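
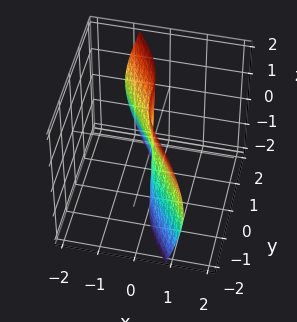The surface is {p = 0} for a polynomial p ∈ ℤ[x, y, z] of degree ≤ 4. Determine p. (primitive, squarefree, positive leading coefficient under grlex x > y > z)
x^3 + 3*x*y^2 + 2*x*z^2 + 2*y^3

(a) Degree: the shape is more complex than any degree-2 surface, so deg p = 3.
(b) From the visible intercepts: one x-axis crossing is at x = 0; it meets the y-axis at y = 0 (among the integer gridlines); every point of the z-axis in the box is on the surface.
(c) Putting this together gives p.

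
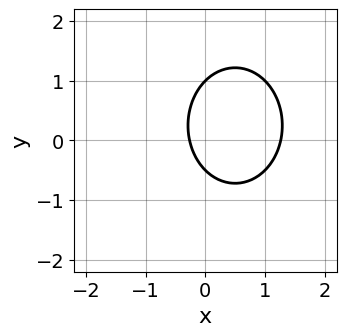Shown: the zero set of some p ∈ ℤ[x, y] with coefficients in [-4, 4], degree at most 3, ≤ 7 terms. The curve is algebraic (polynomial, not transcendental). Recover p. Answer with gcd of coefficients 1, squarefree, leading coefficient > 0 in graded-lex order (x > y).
1. deg p = 2.
2. Reading off the gridlines: it crosses the y-axis at the gridline y = 1.
3. Matching integer coefficients to the picture gives p.

3*x^2 + 2*y^2 - 3*x - y - 1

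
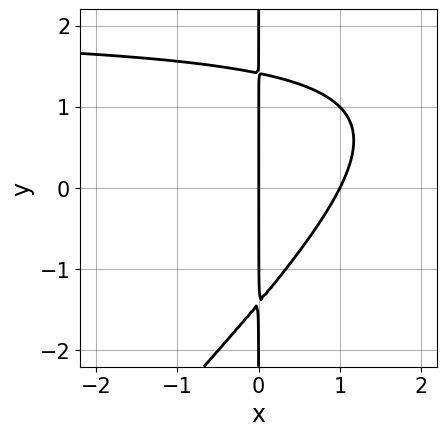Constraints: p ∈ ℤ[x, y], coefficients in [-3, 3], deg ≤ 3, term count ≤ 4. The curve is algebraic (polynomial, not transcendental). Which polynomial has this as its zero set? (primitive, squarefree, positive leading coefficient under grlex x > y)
First, deg p = 3.
Then, against the integer gridlines: every point of the y-axis in the box is on the curve; among the integer gridlines, it crosses the x-axis at x ∈ {0, 1}.
Finally, fitting integer coefficients to these (and the overall shape) gives p.

x^2*y - x*y^2 - 2*x^2 + 2*x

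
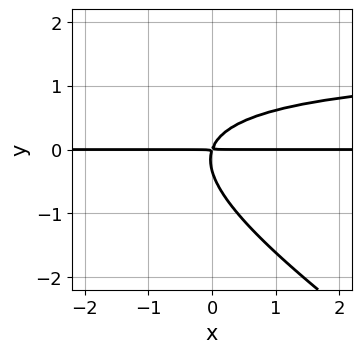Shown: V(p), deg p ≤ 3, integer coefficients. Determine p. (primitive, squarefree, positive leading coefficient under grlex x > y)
2*x*y^2 + 3*y^3 - 3*x*y + y^2

deg p = 3.
Reading off the gridlines: every point of the x-axis in the box is on the curve.
Fitting integer coefficients to these (and the overall shape) gives p.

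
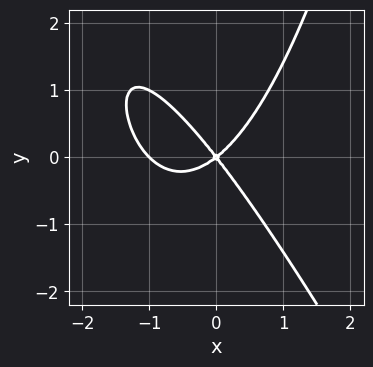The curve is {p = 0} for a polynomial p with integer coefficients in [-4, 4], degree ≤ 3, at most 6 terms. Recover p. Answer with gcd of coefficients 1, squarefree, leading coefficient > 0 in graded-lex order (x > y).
The degree is 3 — the shape is more complex than any degree-2 curve.
From the axis intercepts and sections: one y-axis crossing is at y = 0; among the integer gridlines, it crosses the x-axis at x ∈ {-1, 0}.
Fitting integer coefficients to these (and the overall shape) gives p.

2*x^3 + x^2*y + 2*x^2 - x*y - 2*y^2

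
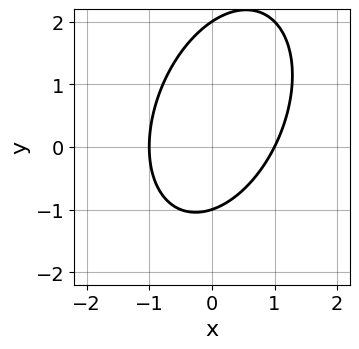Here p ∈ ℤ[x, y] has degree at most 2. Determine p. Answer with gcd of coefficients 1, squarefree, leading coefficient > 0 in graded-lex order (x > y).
(a) The degree is 2 — a generic line meets the curve in up to 2 points.
(b) From the axis intercepts and sections: among the integer gridlines, it crosses the x-axis at x ∈ {-1, 1}; among the integer gridlines, it crosses the y-axis at y ∈ {-1, 2}.
(c) Matching integer coefficients to the picture gives p.

2*x^2 - x*y + y^2 - y - 2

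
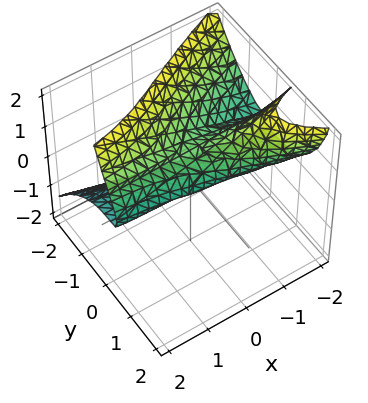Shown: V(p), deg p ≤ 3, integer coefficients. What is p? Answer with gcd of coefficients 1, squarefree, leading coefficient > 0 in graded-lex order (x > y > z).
(a) Degree: no degree-2 surface has this shape, so deg p = 3.
(b) Reading off the gridlines: it crosses the y-axis at the gridline y = 0; the visible x-axis segment lies entirely on the surface; among the integer gridlines, it crosses the z-axis at z ∈ {0, 1}.
(c) Assembling these constraints gives the stated polynomial.

x*y*z + y^3 + z^2 - z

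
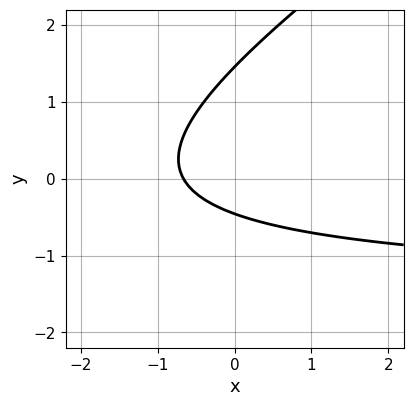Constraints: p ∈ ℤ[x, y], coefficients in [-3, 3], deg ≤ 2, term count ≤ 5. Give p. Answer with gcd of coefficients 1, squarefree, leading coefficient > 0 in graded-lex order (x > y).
deg p = 2. No degree-1 curve has this shape.
Putting this together gives p.

2*x*y - 3*y^2 + 3*x + 3*y + 2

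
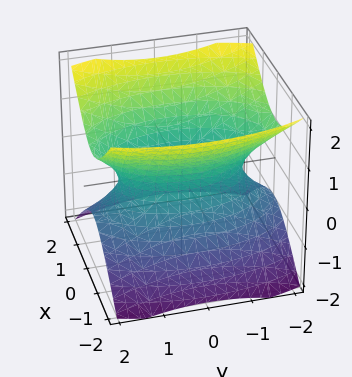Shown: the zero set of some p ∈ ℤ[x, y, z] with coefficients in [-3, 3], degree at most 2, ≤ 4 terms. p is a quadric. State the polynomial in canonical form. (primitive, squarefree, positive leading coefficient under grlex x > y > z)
3*x^2 + y^2 - 3*z^2 - 2

deg p = 2. One connected sheet with a waist; a quadric.
Symmetries: the z ↦ −z reflection is a symmetry, so z appears only in even powers; mirror symmetry x ↦ −x ⇒ only even powers of x; mirror symmetry y ↦ −y ⇒ only even powers of y.
Reading off the gridlines: the surface avoids every integer z-axis point in the box.
These observations pin down the coefficients.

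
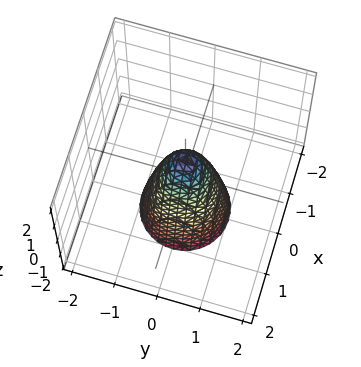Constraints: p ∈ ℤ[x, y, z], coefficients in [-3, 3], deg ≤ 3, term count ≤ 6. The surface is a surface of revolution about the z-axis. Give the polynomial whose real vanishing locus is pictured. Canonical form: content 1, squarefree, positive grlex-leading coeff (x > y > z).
3*x^2 + 3*y^2 + z - 1

The degree is 2 — a generic line meets the surface in up to 2 points.
Symmetries: every cross-section ⟂ z is a circle, so x, y appear only via x² + y².
From the axis intercepts and sections: a circular section at z = -1 has radius between 0 and 1; it meets the z-axis at z = 1 (among the integer gridlines).
Fitting integer coefficients to these (and the overall shape) gives p.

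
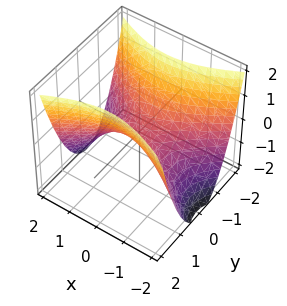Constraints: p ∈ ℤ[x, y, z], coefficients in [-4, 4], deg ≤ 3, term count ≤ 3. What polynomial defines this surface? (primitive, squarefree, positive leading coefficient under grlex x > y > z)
x^2 - 2*y^2 + 2*z

The degree is 2 — a saddle surface; a quadric.
Symmetries: mirror symmetry y ↦ −y ⇒ only even powers of y; it's symmetric under x → −x, forcing even powers of x.
Observable constraints: it meets the z-axis at z = 0 (among the integer gridlines); one x-axis crossing is at x = 0.
Putting this together gives p.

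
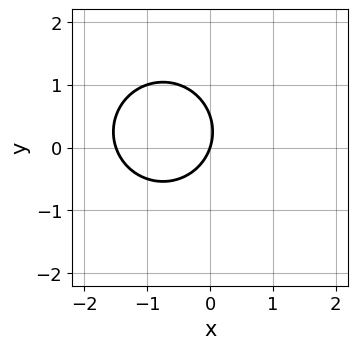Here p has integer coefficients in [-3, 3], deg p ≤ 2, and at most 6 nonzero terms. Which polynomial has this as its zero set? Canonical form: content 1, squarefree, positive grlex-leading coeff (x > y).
(a) The degree is 2 — the shape is more complex than any degree-1 curve.
(b) From the axis intercepts and sections: it meets the x-axis at x = 0 (among the integer gridlines); one y-axis crossing is at y = 0.
(c) The integer polynomial consistent with all of this is the stated p.

2*x^2 + 2*y^2 + 3*x - y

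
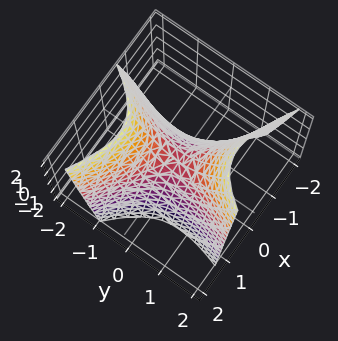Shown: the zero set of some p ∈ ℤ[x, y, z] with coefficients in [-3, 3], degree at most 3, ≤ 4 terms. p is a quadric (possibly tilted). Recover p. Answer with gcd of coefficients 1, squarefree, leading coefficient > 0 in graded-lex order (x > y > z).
1. Degree: the shape is more complex than any degree-1 surface, so deg p = 2.
2. From the axis intercepts and sections: one y-axis crossing is at y = 0; one x-axis crossing is at x = 0; it crosses the z-axis at the gridline z = 0.
3. Solving for integer coefficients yields p as stated.

3*x^2 + 3*x*y - 2*y^2 + 2*z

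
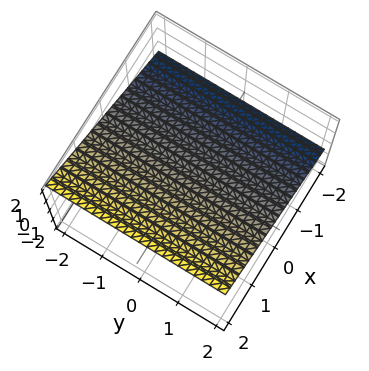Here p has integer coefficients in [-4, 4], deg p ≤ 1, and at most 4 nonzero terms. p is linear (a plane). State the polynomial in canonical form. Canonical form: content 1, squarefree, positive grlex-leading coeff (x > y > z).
1. deg p = 1. The surface is flat (a plane).
2. From the visible intercepts: no y-intercept at any integer in the box; it crosses the x-axis at the gridline x = -1.
3. Fitting integer coefficients to these (and the overall shape) gives p.

2*x - 3*z + 2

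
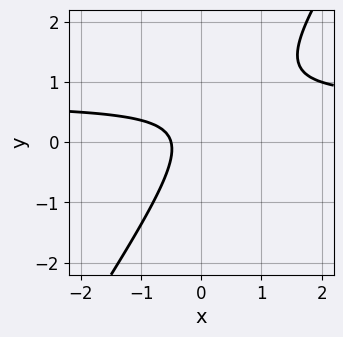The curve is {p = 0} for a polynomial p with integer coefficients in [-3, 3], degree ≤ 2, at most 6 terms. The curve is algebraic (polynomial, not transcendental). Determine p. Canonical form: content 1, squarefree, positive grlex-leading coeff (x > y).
(a) The degree is 2 — a generic line meets the curve in up to 2 points.
(b) Observable constraints: the curve avoids every integer y-axis point in the box.
(c) Putting this together gives p.

3*x*y - 2*y^2 - 2*x + y - 1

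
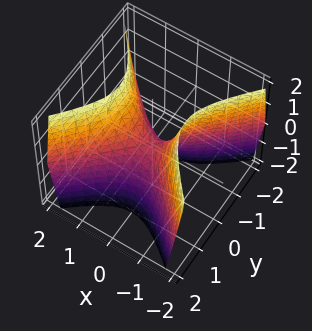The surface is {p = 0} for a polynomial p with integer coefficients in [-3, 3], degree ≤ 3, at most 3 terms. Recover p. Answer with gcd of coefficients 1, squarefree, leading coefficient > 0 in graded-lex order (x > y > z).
2*x^2 - 2*y^2 - z

deg p = 2. A saddle surface; a quadric.
Symmetries: mirror symmetry x ↦ −x ⇒ only even powers of x; mirror symmetry y ↦ −y ⇒ only even powers of y.
Against the integer gridlines: one y-axis crossing is at y = 0; one x-axis crossing is at x = 0.
Together with the visible shape, these determine p as stated.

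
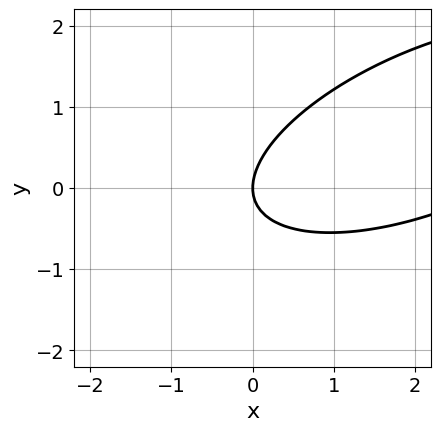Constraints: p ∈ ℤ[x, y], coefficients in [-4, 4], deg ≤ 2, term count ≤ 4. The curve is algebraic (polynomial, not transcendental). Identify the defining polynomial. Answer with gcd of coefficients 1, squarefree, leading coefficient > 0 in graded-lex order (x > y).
x^2 - 2*x*y + 3*y^2 - 3*x

First, the degree is 2 — the shape is more complex than any degree-1 curve.
Next, reading off the gridlines: it crosses the x-axis at the gridline x = 0; it meets the y-axis at y = 0 (among the integer gridlines).
Finally, matching integer coefficients to the picture gives p.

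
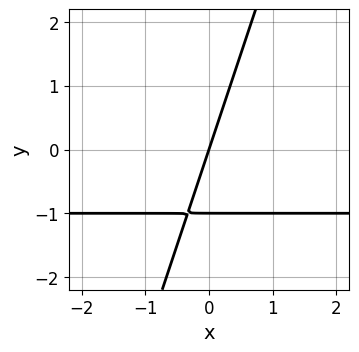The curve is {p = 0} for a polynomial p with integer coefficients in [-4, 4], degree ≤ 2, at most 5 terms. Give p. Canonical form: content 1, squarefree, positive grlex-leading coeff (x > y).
(a) The degree is 2 — the shape is more complex than any degree-1 curve.
(b) Against the integer gridlines: it meets the x-axis at x = 0 (among the integer gridlines); among the integer gridlines, it crosses the y-axis at y ∈ {-1, 0}.
(c) The integer polynomial consistent with all of this is the stated p.

3*x*y - y^2 + 3*x - y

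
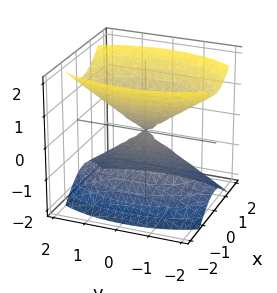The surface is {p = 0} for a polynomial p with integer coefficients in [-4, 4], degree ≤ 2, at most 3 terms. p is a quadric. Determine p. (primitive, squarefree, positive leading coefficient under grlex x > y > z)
3*x^2 + y^2 - 2*z^2

The picture has 2 separate pieces. They look like related sheets of one shape, so recover p as a whole.
The degree is 2 — two nappes meeting at a single point; a quadric.
Symmetries: the z ↦ −z reflection is a symmetry, so z appears only in even powers; mirror symmetry x ↦ −x ⇒ only even powers of x; the y ↦ −y reflection is a symmetry, so y appears only in even powers.
Against the integer gridlines: it crosses the y-axis at the gridline y = 0; it crosses the z-axis at the gridline z = 0; it meets the x-axis at x = 0 (among the integer gridlines).
Putting this together gives p.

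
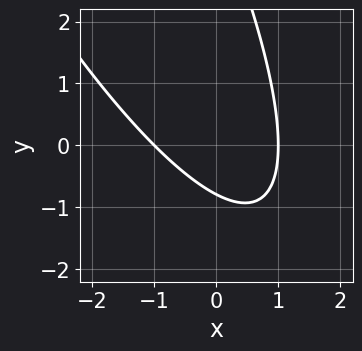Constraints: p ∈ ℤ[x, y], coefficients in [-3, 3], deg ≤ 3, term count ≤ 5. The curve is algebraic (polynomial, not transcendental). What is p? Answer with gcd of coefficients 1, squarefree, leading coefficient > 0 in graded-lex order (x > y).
(a) deg p = 2.
(b) From the axis intercepts and sections: the x-axis gridline crossings are at x ∈ {-1, 1}.
(c) These observations pin down the coefficients.

3*x^2 + 3*x*y + y^2 - 3*y - 3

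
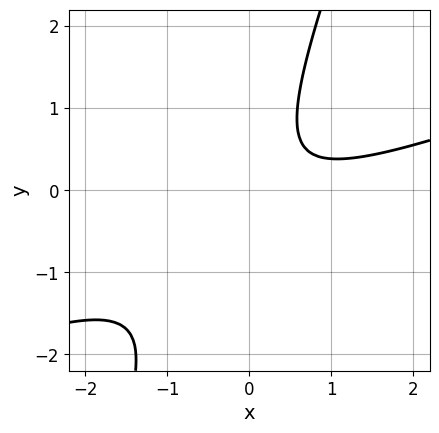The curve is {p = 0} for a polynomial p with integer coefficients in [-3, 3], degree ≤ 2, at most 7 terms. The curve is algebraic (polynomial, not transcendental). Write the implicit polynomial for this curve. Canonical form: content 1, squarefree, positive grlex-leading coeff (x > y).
(a) deg p = 2. No degree-1 curve has this shape.
(b) Reading off the gridlines: it misses every integer gridline on the y-axis; it misses every integer gridline on the x-axis.
(c) Together with the visible shape, these determine p as stated.

x^2 - 3*x*y + y^2 - x + 1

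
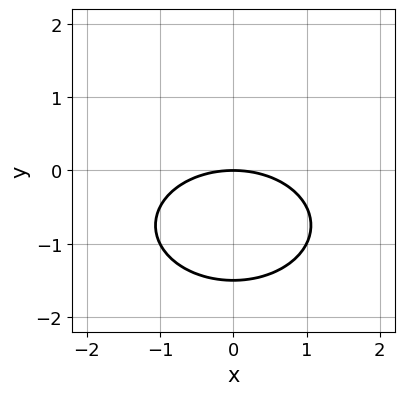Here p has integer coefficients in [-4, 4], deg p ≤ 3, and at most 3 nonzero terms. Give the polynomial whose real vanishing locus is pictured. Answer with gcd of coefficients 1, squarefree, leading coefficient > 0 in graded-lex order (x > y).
The degree is 2 — the shape is more complex than any degree-1 curve.
Symmetries: mirror symmetry x ↦ −x ⇒ only even powers of x.
Checking where it meets the axes: it crosses the x-axis at the gridline x = 0; it meets the y-axis at y = 0 (among the integer gridlines).
These observations pin down the coefficients.

x^2 + 2*y^2 + 3*y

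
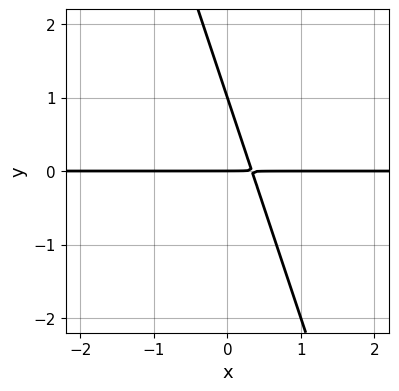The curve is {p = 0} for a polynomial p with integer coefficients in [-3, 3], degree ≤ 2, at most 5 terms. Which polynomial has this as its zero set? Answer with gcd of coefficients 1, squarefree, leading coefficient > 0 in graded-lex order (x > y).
3*x*y + y^2 - y

1. deg p = 2. No degree-1 curve has this shape.
2. From the axis intercepts and sections: the visible x-axis segment lies entirely on the curve; among the integer gridlines, it crosses the y-axis at y ∈ {0, 1}.
3. The integer polynomial consistent with all of this is the stated p.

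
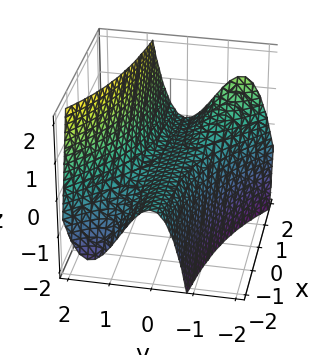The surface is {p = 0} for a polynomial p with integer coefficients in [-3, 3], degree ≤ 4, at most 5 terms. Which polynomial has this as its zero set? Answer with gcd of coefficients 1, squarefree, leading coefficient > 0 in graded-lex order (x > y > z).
deg p = 3. No degree-2 surface has this shape.
Observable constraints: every point of the x-axis in the box is on the surface; it meets the y-axis at y = 0 (among the integer gridlines); it meets the z-axis at z = 0 (among the integer gridlines).
Fitting integer coefficients to these (and the overall shape) gives p.

x*y^2 + y^3 - z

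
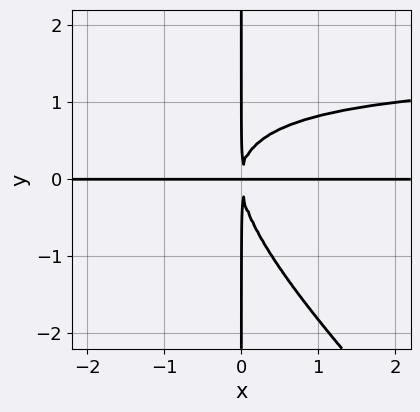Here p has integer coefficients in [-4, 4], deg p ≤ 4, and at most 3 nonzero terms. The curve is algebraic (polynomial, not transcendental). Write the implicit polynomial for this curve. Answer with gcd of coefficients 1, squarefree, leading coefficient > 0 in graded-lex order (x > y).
2*x^2*y^2 + 2*x*y^3 - 3*x^2*y

First, the degree is 4 — the shape is more complex than any degree-3 curve.
Next, checking where it meets the axes: every point of the x-axis in the box is on the curve; the visible y-axis segment lies entirely on the curve.
Finally, these observations pin down the coefficients.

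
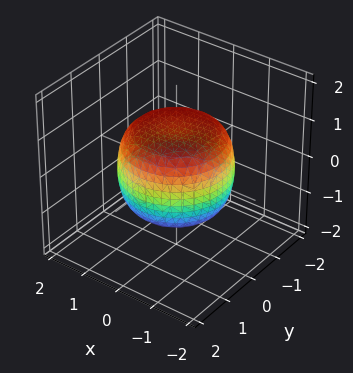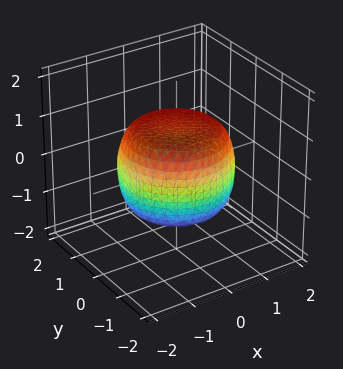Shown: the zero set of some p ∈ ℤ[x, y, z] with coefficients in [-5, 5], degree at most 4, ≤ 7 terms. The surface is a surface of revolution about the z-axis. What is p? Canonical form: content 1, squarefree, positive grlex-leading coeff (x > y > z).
deg p = 4. No degree-3 surface has this shape.
Symmetries: the surface is invariant under rotation about z: p = q(x² + y², z).
Observable constraints: the z-axis gridline crossings are at z ∈ {-1, 1}; a circular section at z = 1 has radius exactly 1.
Fitting integer coefficients to these (and the overall shape) gives p.

2*x^4 + 4*x^2*y^2 + 2*y^4 - 2*x^2 - 2*y^2 + 3*z^2 - 3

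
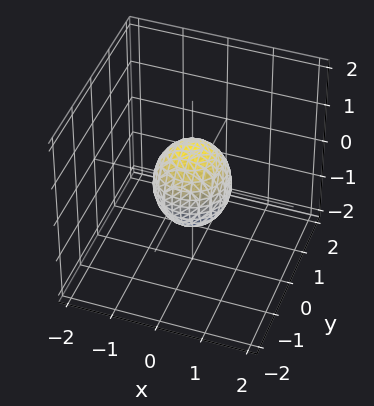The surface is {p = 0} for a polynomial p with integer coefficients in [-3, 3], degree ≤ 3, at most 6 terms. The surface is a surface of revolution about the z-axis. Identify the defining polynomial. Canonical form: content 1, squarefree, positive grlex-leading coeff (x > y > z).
3*x^2 + 3*y^2 + 2*z^2 - 2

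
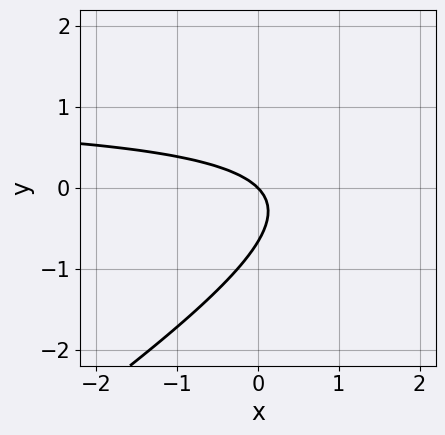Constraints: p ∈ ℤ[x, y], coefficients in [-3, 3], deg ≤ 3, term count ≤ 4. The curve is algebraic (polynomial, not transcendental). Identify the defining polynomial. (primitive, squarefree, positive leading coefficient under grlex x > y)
2*x*y - 3*y^2 - 2*x - 2*y

1. The degree is 2 — no degree-1 curve has this shape.
2. From the axis intercepts and sections: one x-axis crossing is at x = 0; it crosses the y-axis at the gridline y = 0.
3. Solving for integer coefficients yields p as stated.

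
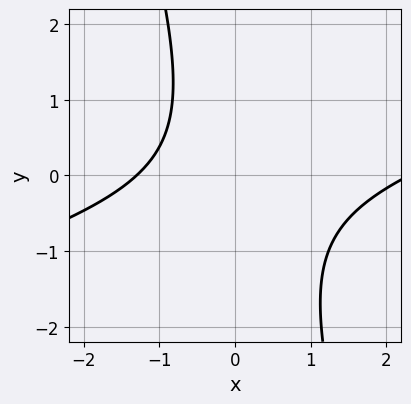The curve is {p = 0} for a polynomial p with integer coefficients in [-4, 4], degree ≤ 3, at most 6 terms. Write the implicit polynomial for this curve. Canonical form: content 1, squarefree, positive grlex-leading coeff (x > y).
x^2 - 3*x*y - y^2 - x - 3

1. Degree: the shape is more complex than any degree-1 curve, so deg p = 2.
2. From the axis intercepts and sections: it misses every integer gridline on the y-axis.
3. Fitting integer coefficients to these (and the overall shape) gives p.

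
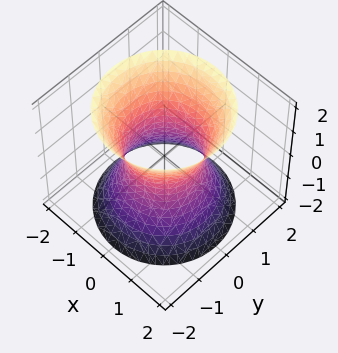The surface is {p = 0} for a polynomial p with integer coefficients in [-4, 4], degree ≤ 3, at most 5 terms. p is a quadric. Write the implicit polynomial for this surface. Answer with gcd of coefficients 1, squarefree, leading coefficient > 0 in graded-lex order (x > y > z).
First, deg p = 2. An hourglass — one-sheet hyperboloid; a quadric.
Next, symmetries: every cross-section ⟂ z is a circle, so x, y appear only via x² + y²; the z ↦ −z reflection is a symmetry, so z appears only in even powers.
Next, from the visible intercepts: the x-axis gridline crossings are at x ∈ {-1, 1}; a circular section at z = 0 has radius exactly 1.
Finally, assembling these constraints gives the stated polynomial. Check: (0, -1, 0) on the y-axis lies on the surface, and p(0, -1, 0) = 0. ✓

2*x^2 + 2*y^2 - z^2 - 2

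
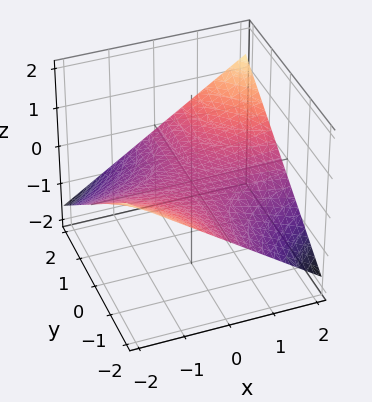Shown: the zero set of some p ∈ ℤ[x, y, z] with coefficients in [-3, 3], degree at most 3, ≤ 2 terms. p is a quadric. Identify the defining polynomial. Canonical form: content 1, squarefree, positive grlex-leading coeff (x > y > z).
x*y - 3*z

(a) deg p = 2.
(b) From the visible intercepts: one z-axis crossing is at z = 0; the visible y-axis segment lies entirely on the surface.
(c) Assembling these constraints gives the stated polynomial.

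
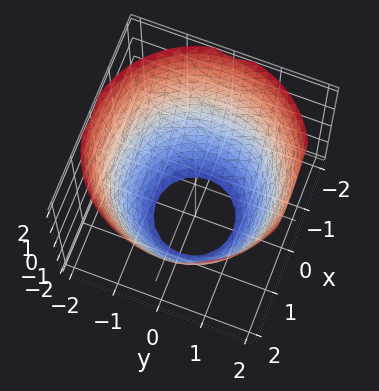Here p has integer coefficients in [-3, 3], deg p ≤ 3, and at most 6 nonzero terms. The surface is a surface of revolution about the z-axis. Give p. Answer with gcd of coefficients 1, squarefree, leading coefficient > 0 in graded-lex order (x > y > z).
x^2 + y^2 - z - 3

The degree is 2 — no degree-1 surface has this shape.
Symmetry: the z-axis is an axis of rotation, so x and y enter only as x² + y².
Reading off the gridlines: a circular section at z = -1 has radius between 1 and 2; the surface avoids every integer z-axis point in the box.
Solving for integer coefficients yields p as stated.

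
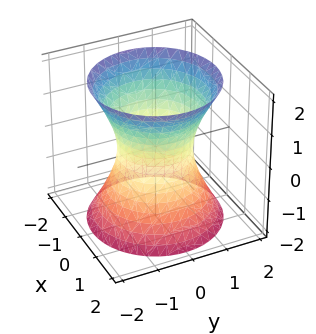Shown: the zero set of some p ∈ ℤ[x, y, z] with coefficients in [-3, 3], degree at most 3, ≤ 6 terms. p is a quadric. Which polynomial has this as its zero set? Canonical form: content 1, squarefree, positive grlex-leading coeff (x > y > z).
1. deg p = 2. One connected sheet with a waist; a quadric.
2. Symmetries: mirror symmetry z ↦ −z ⇒ only even powers of z; every cross-section ⟂ z is a circle, so x, y appear only via x² + y².
3. From the visible intercepts: the x-axis gridline crossings are at x ∈ {-1, 1}; the y-axis gridline crossings are at y ∈ {-1, 1}; no z-intercept at any integer in the box; a circular section at z = -1 has radius between 1 and 2.
4. Matching integer coefficients to the picture gives p.

2*x^2 + 2*y^2 - z^2 - 2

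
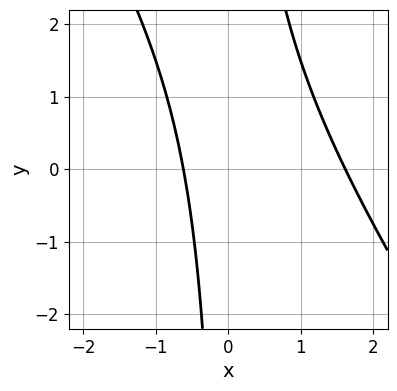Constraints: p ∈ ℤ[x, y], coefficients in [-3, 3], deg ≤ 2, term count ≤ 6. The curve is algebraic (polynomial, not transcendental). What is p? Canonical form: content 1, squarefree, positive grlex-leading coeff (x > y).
3*x^2 + 2*x*y - 3*x - 3

(a) Degree: no degree-1 curve has this shape, so deg p = 2.
(b) From the axis intercepts and sections: the curve avoids every integer y-axis point in the box.
(c) Fitting integer coefficients to these (and the overall shape) gives p.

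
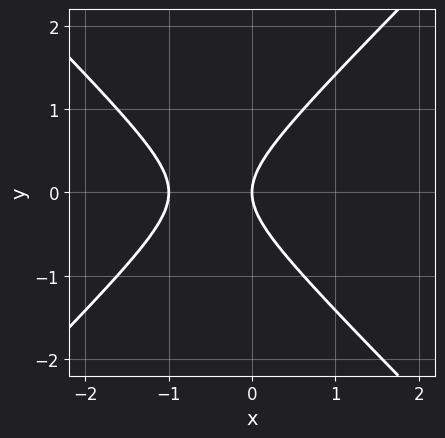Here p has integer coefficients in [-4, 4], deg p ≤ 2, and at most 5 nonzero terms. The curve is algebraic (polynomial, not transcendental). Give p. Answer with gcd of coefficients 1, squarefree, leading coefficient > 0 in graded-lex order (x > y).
x^2 - y^2 + x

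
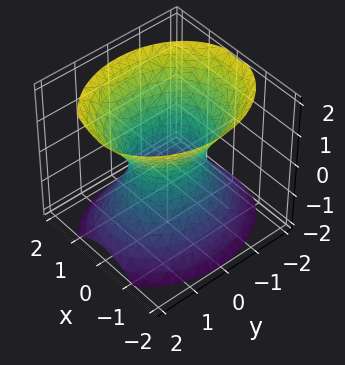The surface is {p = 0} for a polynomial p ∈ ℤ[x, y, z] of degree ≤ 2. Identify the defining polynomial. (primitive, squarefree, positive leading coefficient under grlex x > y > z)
(a) deg p = 2. An hourglass — one-sheet hyperboloid; a quadric.
(b) Symmetries: mirror symmetry y ↦ −y ⇒ only even powers of y; mirror symmetry z ↦ −z ⇒ only even powers of z; it's symmetric under x → −x, forcing even powers of x.
(c) Reading off the gridlines: among the integer gridlines, it crosses the y-axis at y ∈ {-1, 1}; the surface avoids every integer z-axis point in the box.
(d) Fitting integer coefficients to these (and the overall shape) gives p.

3*x^2 + 2*y^2 - 2*z^2 - 2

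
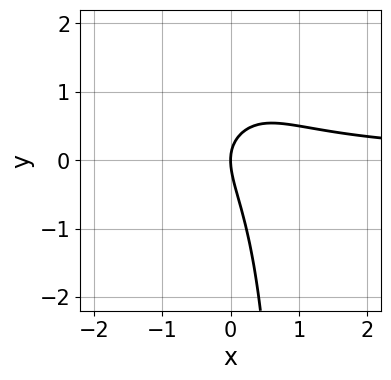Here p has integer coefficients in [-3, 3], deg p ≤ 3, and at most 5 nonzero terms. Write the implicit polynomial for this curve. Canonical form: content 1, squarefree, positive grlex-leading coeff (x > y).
deg p = 3. The shape is more complex than any degree-2 curve.
Checking where it meets the axes: it meets the x-axis at x = 0 (among the integer gridlines); it meets the y-axis at y = 0 (among the integer gridlines).
Together with the visible shape, these determine p as stated.

3*x^2*y - 2*x*y^2 + 3*x*y + 2*y^2 - 3*x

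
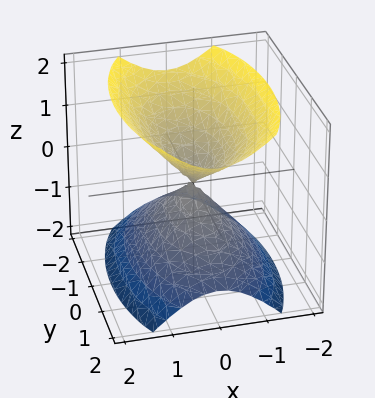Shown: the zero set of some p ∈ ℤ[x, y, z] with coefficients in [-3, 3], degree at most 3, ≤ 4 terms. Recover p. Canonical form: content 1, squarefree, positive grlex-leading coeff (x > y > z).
I count 2 distinct pieces.
Degree: two nappes meeting at a single point; a quadric, so deg p = 2.
Symmetries: it's symmetric under z → −z, forcing even powers of z; the x ↦ −x reflection is a symmetry, so x appears only in even powers; mirror symmetry y ↦ −y ⇒ only even powers of y.
Checking where it meets the axes: one x-axis crossing is at x = 0; one z-axis crossing is at z = 0; one y-axis crossing is at y = 0.
Together with the visible shape, these determine p as stated.

3*x^2 + y^2 - 2*z^2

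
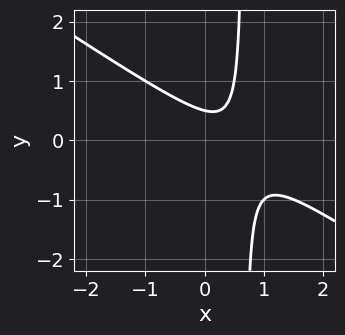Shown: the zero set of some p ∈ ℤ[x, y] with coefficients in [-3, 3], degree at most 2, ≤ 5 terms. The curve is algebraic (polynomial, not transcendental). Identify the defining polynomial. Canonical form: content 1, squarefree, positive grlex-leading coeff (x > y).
2*x^2 + 3*x*y - 2*x - 2*y + 1

First, deg p = 2.
Next, observable constraints: the curve avoids every integer x-axis point in the box.
Finally, together with the visible shape, these determine p as stated.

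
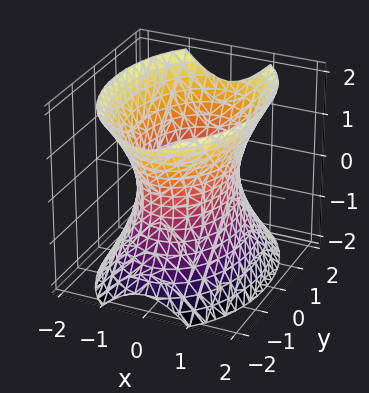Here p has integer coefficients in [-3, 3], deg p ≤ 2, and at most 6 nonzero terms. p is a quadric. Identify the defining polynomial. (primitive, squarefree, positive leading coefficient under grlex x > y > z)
2*x^2 + y^2 - z^2 - 2

deg p = 2. One connected sheet with a waist; a quadric.
Symmetries: mirror symmetry x ↦ −x ⇒ only even powers of x; the z ↦ −z reflection is a symmetry, so z appears only in even powers; mirror symmetry y ↦ −y ⇒ only even powers of y.
From the axis intercepts and sections: no z-intercept at any integer in the box; among the integer gridlines, it crosses the x-axis at x ∈ {-1, 1}.
Solving for integer coefficients yields p as stated.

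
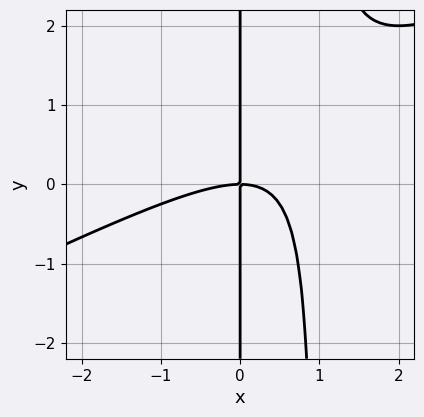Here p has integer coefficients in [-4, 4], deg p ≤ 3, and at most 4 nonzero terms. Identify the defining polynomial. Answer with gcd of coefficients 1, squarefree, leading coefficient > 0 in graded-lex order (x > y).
1. Degree: no degree-2 curve has this shape, so deg p = 3.
2. From the axis intercepts and sections: every point of the y-axis in the box is on the curve; it crosses the x-axis at the gridline x = 0.
3. These observations pin down the coefficients.

x^3 - 2*x^2*y + 2*x*y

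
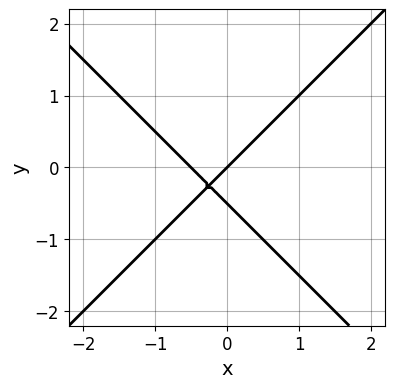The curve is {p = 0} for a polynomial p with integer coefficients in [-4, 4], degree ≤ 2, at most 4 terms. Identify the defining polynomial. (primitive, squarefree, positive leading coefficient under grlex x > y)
Degree: the shape is more complex than any degree-1 curve, so deg p = 2.
Observable constraints: one x-axis crossing is at x = 0; it meets the y-axis at y = 0 (among the integer gridlines).
Fitting integer coefficients to these (and the overall shape) gives p.

2*x^2 - 2*y^2 + x - y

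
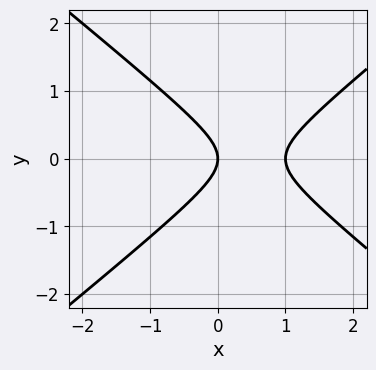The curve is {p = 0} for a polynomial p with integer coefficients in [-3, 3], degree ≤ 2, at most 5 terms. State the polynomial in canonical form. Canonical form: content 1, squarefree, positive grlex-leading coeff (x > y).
(a) The degree is 2 — a generic line meets the curve in up to 2 points.
(b) Symmetries: it's symmetric under y → −y, forcing even powers of y.
(c) Observable constraints: it crosses the y-axis at the gridline y = 0; among the integer gridlines, it crosses the x-axis at x ∈ {0, 1}.
(d) The integer polynomial consistent with all of this is the stated p.

2*x^2 - 3*y^2 - 2*x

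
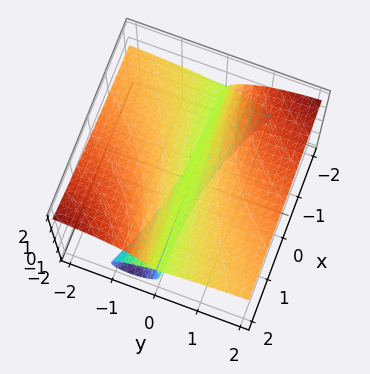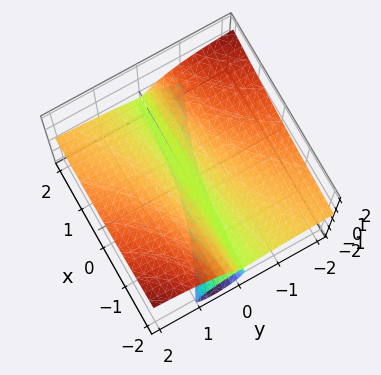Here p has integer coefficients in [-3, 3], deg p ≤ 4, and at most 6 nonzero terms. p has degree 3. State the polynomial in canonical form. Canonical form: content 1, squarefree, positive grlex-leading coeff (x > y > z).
First, degree: a generic line meets the surface in up to 3 points, so deg p = 3.
Next, against the integer gridlines: the z-axis gridline crossings are at z ∈ {-1, 0}; the visible x-axis segment lies entirely on the surface; it crosses the y-axis at the gridline y = 0.
Finally, assembling these constraints gives the stated polynomial.

x*y*z + y^2*z + z^3 - y^2 + z^2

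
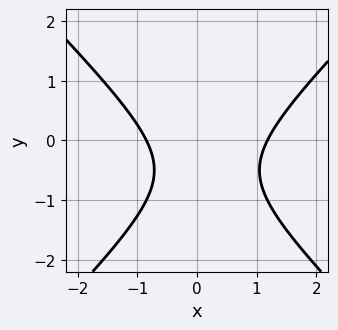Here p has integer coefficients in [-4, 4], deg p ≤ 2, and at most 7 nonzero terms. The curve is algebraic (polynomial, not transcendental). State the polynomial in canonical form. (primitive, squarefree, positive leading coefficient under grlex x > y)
(a) The degree is 2 — no degree-1 curve has this shape.
(b) Observable constraints: the curve avoids every integer y-axis point in the box.
(c) The integer polynomial consistent with all of this is the stated p.

3*x^2 - 3*y^2 - x - 3*y - 3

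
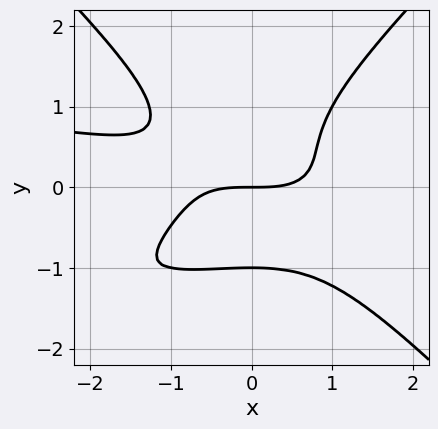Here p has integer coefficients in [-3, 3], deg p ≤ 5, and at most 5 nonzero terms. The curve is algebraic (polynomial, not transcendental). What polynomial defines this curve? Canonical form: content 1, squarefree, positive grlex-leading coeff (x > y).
3*x^2*y^2 - 3*y^4 + x^3 + 2*x^2*y - 3*y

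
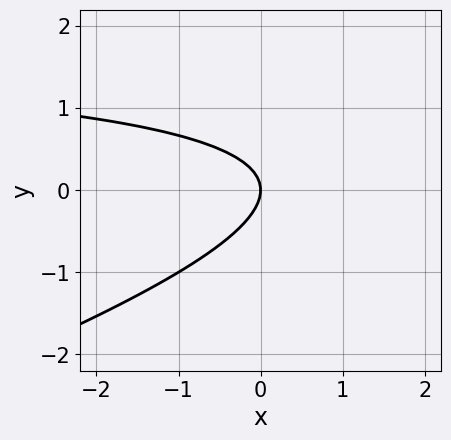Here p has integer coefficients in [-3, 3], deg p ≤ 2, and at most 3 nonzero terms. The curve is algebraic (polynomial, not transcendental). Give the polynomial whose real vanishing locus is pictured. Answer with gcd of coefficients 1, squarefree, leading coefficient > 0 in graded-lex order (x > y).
deg p = 2. No degree-1 curve has this shape.
Against the integer gridlines: it crosses the y-axis at the gridline y = 0; it meets the x-axis at x = 0 (among the integer gridlines).
Fitting integer coefficients to these (and the overall shape) gives p.

x*y - 3*y^2 - 2*x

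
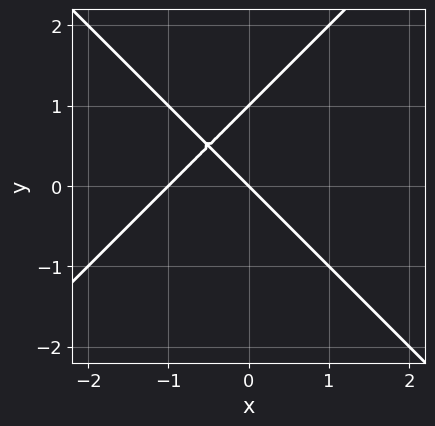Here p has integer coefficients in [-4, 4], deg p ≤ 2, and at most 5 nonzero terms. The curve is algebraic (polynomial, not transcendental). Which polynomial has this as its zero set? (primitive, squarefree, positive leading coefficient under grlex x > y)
(a) deg p = 2. No degree-1 curve has this shape.
(b) Observable constraints: the x-axis gridline crossings are at x ∈ {-1, 0}; the y-axis gridline crossings are at y ∈ {0, 1}.
(c) The integer polynomial consistent with all of this is the stated p.

x^2 - y^2 + x + y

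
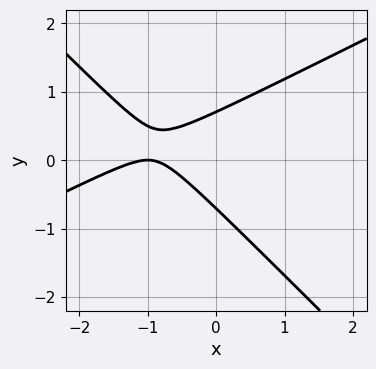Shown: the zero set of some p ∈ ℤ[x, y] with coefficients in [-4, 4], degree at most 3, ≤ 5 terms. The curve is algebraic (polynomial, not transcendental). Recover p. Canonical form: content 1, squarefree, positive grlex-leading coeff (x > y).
(a) Degree: a generic line meets the curve in up to 2 points, so deg p = 2.
(b) Reading off the gridlines: one x-axis crossing is at x = -1.
(c) Solving for integer coefficients yields p as stated.

x^2 - x*y - 2*y^2 + 2*x + 1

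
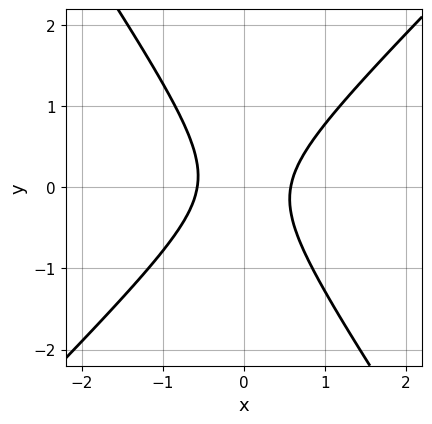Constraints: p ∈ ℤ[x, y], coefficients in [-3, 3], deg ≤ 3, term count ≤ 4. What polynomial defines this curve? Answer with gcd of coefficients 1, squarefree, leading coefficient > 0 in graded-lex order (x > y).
First, deg p = 2. No degree-1 curve has this shape.
Then, from the visible intercepts: it misses every integer gridline on the y-axis.
Finally, assembling these constraints gives the stated polynomial.

3*x^2 - x*y - 2*y^2 - 1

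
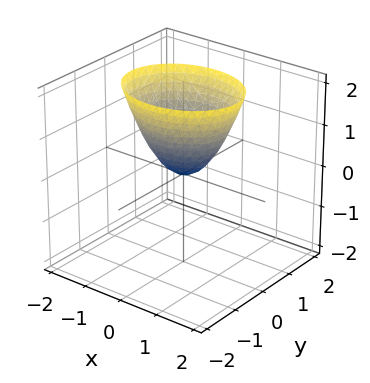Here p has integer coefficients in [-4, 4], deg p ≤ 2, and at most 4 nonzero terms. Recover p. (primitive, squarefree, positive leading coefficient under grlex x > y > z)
2*x^2 + 3*y^2 - 2*z

First, degree: a single bowl opening along one axis; a quadric, so deg p = 2.
Next, symmetries: the y ↦ −y reflection is a symmetry, so y appears only in even powers; it's symmetric under x → −x, forcing even powers of x.
Next, checking where it meets the axes: one z-axis crossing is at z = 0; one y-axis crossing is at y = 0.
Finally, fitting integer coefficients to these (and the overall shape) gives p.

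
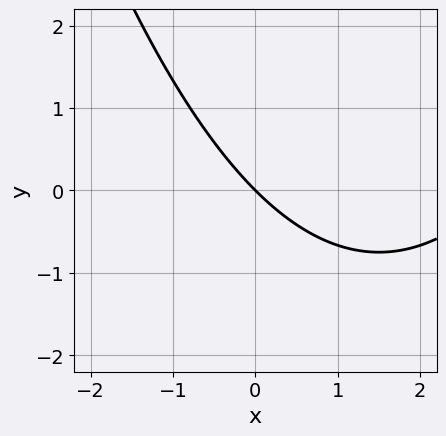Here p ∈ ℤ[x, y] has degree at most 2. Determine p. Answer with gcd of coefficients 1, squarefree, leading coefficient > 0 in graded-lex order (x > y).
(a) deg p = 2.
(b) Against the integer gridlines: it crosses the y-axis at the gridline y = 0; it meets the x-axis at x = 0 (among the integer gridlines).
(c) Solving for integer coefficients yields p as stated.

x^2 - 3*x - 3*y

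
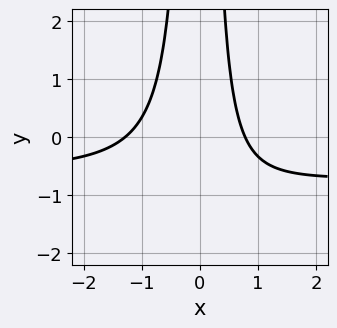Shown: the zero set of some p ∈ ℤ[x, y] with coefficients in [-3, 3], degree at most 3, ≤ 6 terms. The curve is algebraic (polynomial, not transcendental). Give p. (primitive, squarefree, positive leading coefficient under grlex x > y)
3*x^2*y + 2*x^2 + x - 2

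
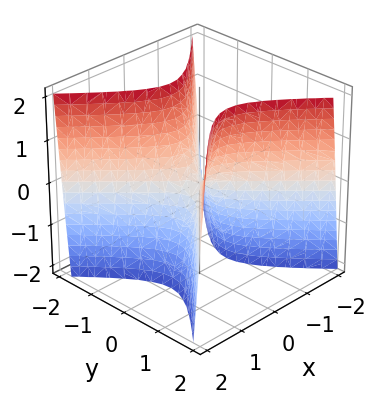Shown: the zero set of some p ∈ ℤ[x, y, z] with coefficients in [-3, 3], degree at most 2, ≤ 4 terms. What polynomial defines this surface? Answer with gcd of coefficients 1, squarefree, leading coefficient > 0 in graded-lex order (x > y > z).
3*x^2 - 3*y^2 + z

The degree is 2 — a saddle surface; a quadric.
Symmetries: the y ↦ −y reflection is a symmetry, so y appears only in even powers; mirror symmetry x ↦ −x ⇒ only even powers of x.
From the axis intercepts and sections: it meets the z-axis at z = 0 (among the integer gridlines); it crosses the x-axis at the gridline x = 0; it crosses the y-axis at the gridline y = 0.
Fitting integer coefficients to these (and the overall shape) gives p.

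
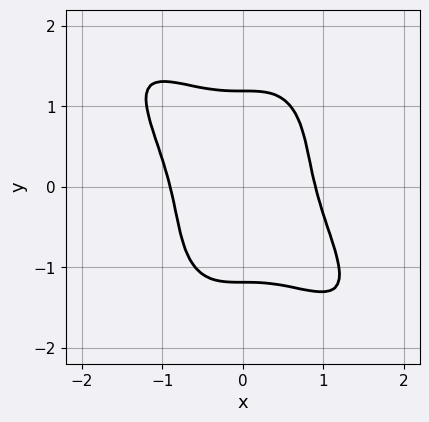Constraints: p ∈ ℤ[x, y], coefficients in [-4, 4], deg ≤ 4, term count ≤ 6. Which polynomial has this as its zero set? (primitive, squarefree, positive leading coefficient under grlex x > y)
3*x^4 + 3*x^3*y + y^4 - 2

1. deg p = 4.
2. Matching integer coefficients to the picture gives p.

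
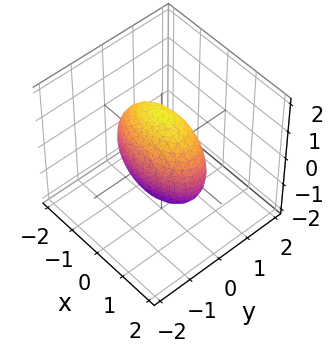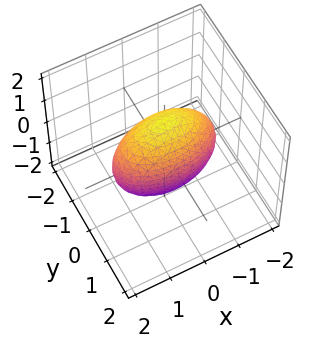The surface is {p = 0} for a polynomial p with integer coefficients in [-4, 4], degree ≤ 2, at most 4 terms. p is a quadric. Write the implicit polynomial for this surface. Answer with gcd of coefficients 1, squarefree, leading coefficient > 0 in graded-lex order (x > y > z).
x^2 + 3*y^2 + z^2 - 2

(a) Degree: bounded and convex; a quadric, so deg p = 2.
(b) Symmetries: mirror symmetry z ↦ −z ⇒ only even powers of z; mirror symmetry x ↦ −x ⇒ only even powers of x; mirror symmetry y ↦ −y ⇒ only even powers of y.
(c) Matching integer coefficients to the picture gives p.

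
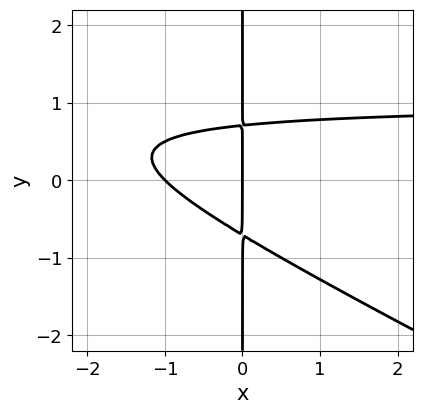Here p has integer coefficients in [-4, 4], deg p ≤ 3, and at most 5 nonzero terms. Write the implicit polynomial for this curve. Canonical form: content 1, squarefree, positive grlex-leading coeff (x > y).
First, deg p = 3. No degree-2 curve has this shape.
Then, observable constraints: the x-axis gridline crossings are at x ∈ {-1, 0}; every point of the y-axis in the box is on the curve.
Finally, the integer polynomial consistent with all of this is the stated p.

x^2*y + 2*x*y^2 - x^2 - x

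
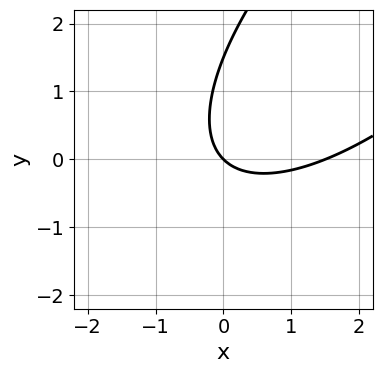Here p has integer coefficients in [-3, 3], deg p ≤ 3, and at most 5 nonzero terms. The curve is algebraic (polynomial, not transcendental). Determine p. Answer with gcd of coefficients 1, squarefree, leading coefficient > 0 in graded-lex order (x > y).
1. Degree: a generic line meets the curve in up to 2 points, so deg p = 2.
2. Observable constraints: it crosses the y-axis at the gridline y = 0; it meets the x-axis at x = 0 (among the integer gridlines).
3. Solving for integer coefficients yields p as stated.

2*x^2 - 3*x*y + 2*y^2 - 3*x - 3*y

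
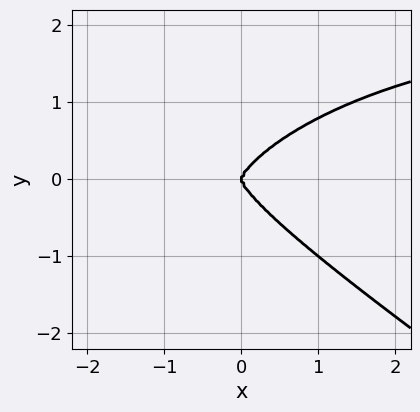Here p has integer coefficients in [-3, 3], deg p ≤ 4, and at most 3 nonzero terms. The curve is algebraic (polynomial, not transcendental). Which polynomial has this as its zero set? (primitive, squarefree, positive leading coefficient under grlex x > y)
x^3*y + 3*y^4 - 2*x^3

(a) The degree is 4 — no degree-3 curve has this shape.
(b) From the axis intercepts and sections: it meets the x-axis at x = 0 (among the integer gridlines); it crosses the y-axis at the gridline y = 0.
(c) These observations pin down the coefficients.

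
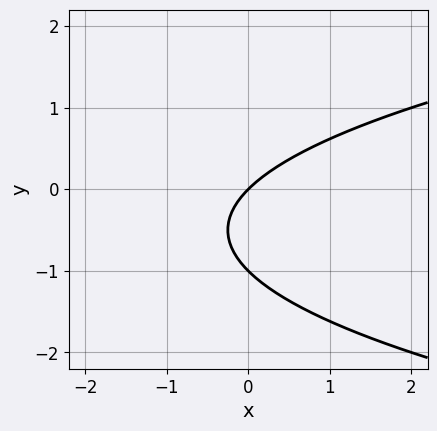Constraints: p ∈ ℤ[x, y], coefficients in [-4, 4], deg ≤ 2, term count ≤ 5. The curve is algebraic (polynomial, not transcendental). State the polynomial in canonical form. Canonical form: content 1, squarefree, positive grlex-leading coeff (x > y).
(a) deg p = 2.
(b) Checking where it meets the axes: among the integer gridlines, it crosses the y-axis at y ∈ {-1, 0}; it meets the x-axis at x = 0 (among the integer gridlines).
(c) The integer polynomial consistent with all of this is the stated p.

y^2 - x + y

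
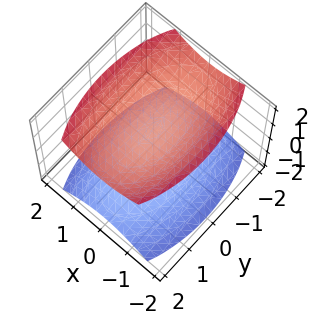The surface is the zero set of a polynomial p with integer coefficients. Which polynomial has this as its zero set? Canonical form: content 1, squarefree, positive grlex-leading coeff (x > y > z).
1. I count 2 distinct pieces. Treating them together as one polynomial.
2. deg p = 2. Two sheets facing apart; a quadric.
3. Symmetries: it's symmetric under y → −y, forcing even powers of y; mirror symmetry x ↦ −x ⇒ only even powers of x; the z ↦ −z reflection is a symmetry, so z appears only in even powers.
4. Reading off the gridlines: the surface avoids every integer y-axis point in the box; the z-axis gridline crossings are at z ∈ {-1, 1}; the surface avoids every integer x-axis point in the box.
5. The integer polynomial consistent with all of this is the stated p.

3*x^2 + y^2 - 3*z^2 + 3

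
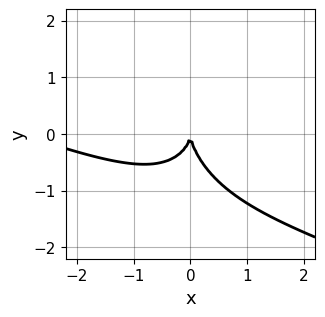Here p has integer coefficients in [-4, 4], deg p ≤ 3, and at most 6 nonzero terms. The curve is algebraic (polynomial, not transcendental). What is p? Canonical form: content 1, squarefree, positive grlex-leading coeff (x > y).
1. The degree is 3 — the shape is more complex than any degree-2 curve.
2. Reading off the gridlines: one x-axis crossing is at x = 0; it crosses the y-axis at the gridline y = 0.
3. Assembling these constraints gives the stated polynomial.

x^3 + 3*x^2*y + x*y^2 + y^3 + 3*x^2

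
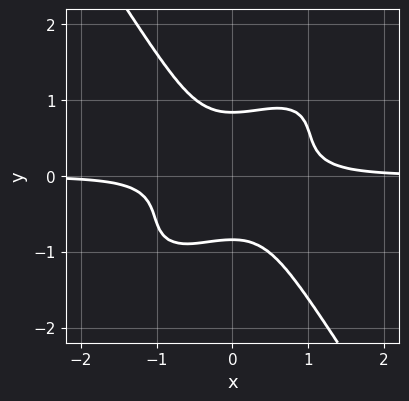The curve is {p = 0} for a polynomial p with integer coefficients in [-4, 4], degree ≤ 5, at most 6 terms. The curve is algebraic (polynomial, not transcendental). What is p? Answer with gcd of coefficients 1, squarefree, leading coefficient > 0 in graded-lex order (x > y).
1. The degree is 4 — the shape is more complex than any degree-3 curve.
2. Reading off the gridlines: it misses every integer gridline on the x-axis.
3. These observations pin down the coefficients.

3*x^3*y - 3*x^2*y^2 + 2*y^4 - 1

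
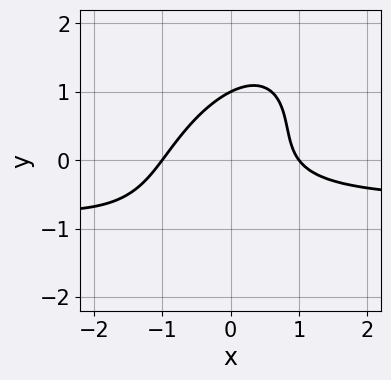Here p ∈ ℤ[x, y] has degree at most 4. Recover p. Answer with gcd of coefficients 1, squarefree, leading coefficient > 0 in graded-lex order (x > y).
3*x^2*y - 3*x*y^2 + 2*y^3 + 2*x^2 - 2

1. Degree: no degree-2 curve has this shape, so deg p = 3.
2. Observable constraints: one y-axis crossing is at y = 1; the x-axis gridline crossings are at x ∈ {-1, 1}.
3. The integer polynomial consistent with all of this is the stated p.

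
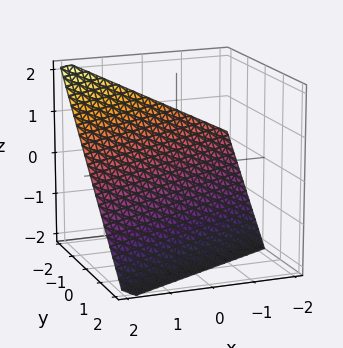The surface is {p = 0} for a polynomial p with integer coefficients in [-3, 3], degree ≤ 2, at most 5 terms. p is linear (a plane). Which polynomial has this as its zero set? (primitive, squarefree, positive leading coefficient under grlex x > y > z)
x - 2*y - 2*z - 2

First, degree: every cross-section is a straight line — this is a plane, so deg p = 1.
Then, checking where it meets the axes: it meets the x-axis at x = 2 (among the integer gridlines); it meets the y-axis at y = -1 (among the integer gridlines); it meets the z-axis at z = -1 (among the integer gridlines).
Finally, putting this together gives p.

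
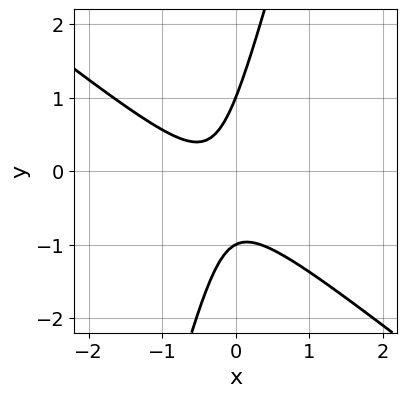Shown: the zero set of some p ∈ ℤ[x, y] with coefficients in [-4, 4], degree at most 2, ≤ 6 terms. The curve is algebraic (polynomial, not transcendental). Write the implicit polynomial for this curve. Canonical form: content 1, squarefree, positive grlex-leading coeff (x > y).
3*x^2 + 3*x*y - y^2 + 2*x + 1

The degree is 2 — a generic line meets the curve in up to 2 points.
From the axis intercepts and sections: the y-axis gridline crossings are at y ∈ {-1, 1}; the curve avoids every integer x-axis point in the box.
Solving for integer coefficients yields p as stated.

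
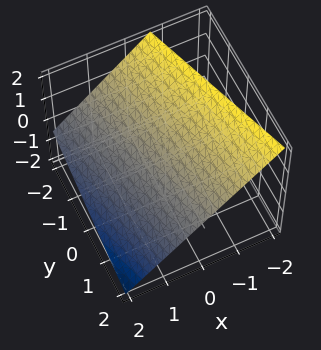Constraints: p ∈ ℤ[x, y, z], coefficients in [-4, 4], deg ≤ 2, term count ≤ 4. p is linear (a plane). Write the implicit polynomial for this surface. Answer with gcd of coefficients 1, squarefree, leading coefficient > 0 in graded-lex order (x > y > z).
3*x + y + 3*z - 2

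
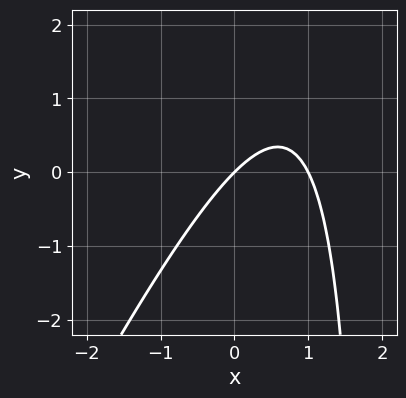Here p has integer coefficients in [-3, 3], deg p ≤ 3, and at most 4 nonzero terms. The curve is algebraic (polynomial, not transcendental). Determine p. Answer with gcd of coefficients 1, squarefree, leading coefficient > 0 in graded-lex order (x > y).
1. Degree: no degree-1 curve has this shape, so deg p = 2.
2. Reading off the gridlines: among the integer gridlines, it crosses the x-axis at x ∈ {0, 1}; one y-axis crossing is at y = 0.
3. Together with the visible shape, these determine p as stated.

2*x^2 - x*y - 2*x + 2*y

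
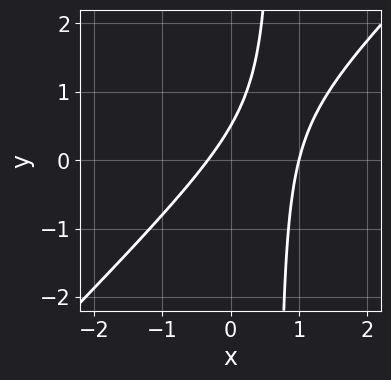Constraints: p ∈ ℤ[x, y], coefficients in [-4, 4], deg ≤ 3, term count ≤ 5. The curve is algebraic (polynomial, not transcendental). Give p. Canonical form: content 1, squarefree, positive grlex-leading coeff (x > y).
3*x^2 - 3*x*y - 2*x + 2*y - 1

deg p = 2.
Observable constraints: one x-axis crossing is at x = 1.
Fitting integer coefficients to these (and the overall shape) gives p.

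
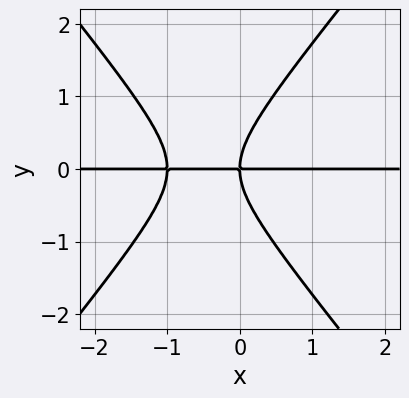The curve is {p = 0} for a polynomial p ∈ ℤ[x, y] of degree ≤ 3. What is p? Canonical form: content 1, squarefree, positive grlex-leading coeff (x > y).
1. The degree is 3 — a generic line meets the curve in up to 3 points.
2. Reading off the gridlines: it meets the y-axis at y = 0 (among the integer gridlines); every point of the x-axis in the box is on the curve.
3. The integer polynomial consistent with all of this is the stated p.

3*x^2*y - 2*y^3 + 3*x*y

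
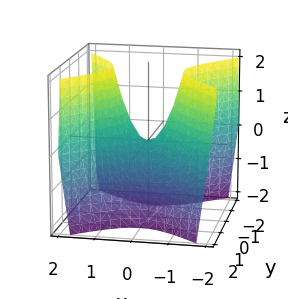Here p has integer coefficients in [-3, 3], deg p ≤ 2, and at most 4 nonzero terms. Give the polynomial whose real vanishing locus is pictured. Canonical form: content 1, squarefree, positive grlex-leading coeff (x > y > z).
Degree: a hyperbolic paraboloid; a quadric, so deg p = 2.
Symmetries: mirror symmetry x ↦ −x ⇒ only even powers of x; the y ↦ −y reflection is a symmetry, so y appears only in even powers.
From the axis intercepts and sections: one z-axis crossing is at z = 0; it crosses the x-axis at the gridline x = 0; it meets the y-axis at y = 0 (among the integer gridlines).
Matching integer coefficients to the picture gives p.

2*x^2 - 2*y^2 - z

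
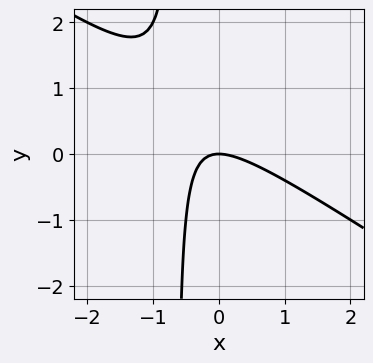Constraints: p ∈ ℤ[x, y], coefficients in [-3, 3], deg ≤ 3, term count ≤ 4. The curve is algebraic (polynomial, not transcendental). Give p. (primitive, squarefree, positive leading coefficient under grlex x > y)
2*x^2 + 3*x*y + 2*y

(a) Degree: no degree-1 curve has this shape, so deg p = 2.
(b) From the axis intercepts and sections: it meets the y-axis at y = 0 (among the integer gridlines); one x-axis crossing is at x = 0.
(c) Together with the visible shape, these determine p as stated.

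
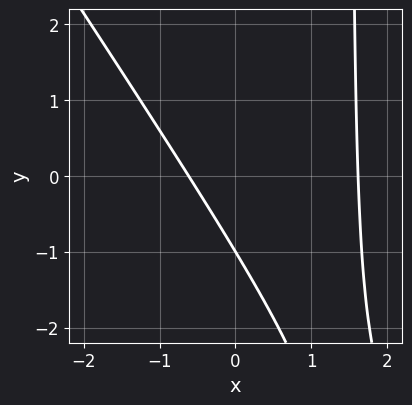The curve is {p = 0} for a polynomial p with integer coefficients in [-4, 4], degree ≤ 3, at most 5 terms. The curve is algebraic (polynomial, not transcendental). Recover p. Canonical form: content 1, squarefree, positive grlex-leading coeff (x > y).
3*x^2 + 2*x*y - 3*x - 3*y - 3

1. The degree is 2 — no degree-1 curve has this shape.
2. Checking where it meets the axes: one y-axis crossing is at y = -1.
3. Solving for integer coefficients yields p as stated.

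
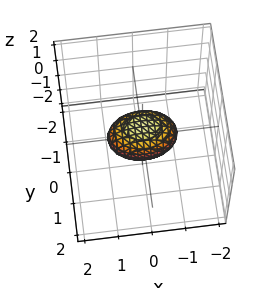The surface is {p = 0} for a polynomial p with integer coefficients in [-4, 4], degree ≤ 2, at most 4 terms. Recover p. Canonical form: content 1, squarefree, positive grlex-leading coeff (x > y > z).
1. Degree: bounded and convex; a quadric, so deg p = 2.
2. Symmetries: mirror symmetry z ↦ −z ⇒ only even powers of z; mirror symmetry y ↦ −y ⇒ only even powers of y; the x ↦ −x reflection is a symmetry, so x appears only in even powers.
3. From the axis intercepts and sections: the x-axis gridline crossings are at x ∈ {-1, 1}.
4. The integer polynomial consistent with all of this is the stated p.

x^2 + 2*y^2 + 2*z^2 - 1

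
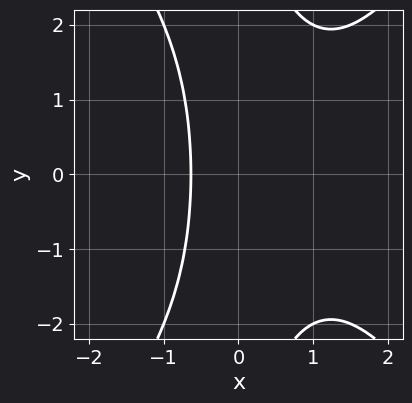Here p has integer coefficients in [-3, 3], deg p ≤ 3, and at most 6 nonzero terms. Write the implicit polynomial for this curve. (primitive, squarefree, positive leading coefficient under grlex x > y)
2*x^3 - x*y^2 - 3*x^2 + 2*x + 3

Degree: no degree-2 curve has this shape, so deg p = 3.
Symmetries: it's symmetric under y → −y, forcing even powers of y.
From the visible intercepts: it misses every integer gridline on the y-axis.
Fitting integer coefficients to these (and the overall shape) gives p.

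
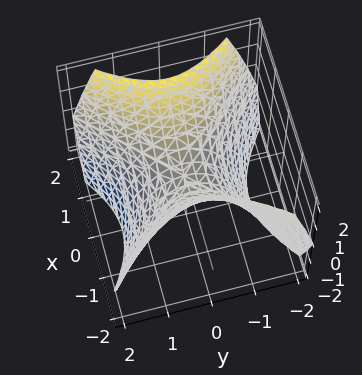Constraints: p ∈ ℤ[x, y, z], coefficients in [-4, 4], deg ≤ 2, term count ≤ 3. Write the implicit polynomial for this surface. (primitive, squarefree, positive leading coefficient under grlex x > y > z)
x^2 - y^2 - z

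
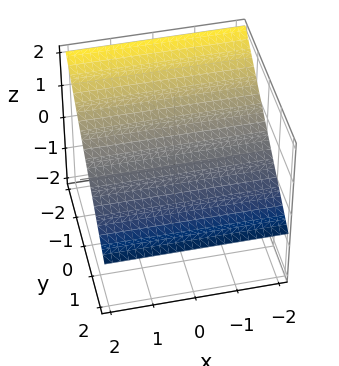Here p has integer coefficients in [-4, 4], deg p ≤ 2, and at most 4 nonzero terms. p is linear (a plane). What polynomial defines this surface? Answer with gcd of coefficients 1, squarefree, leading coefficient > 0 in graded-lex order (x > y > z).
1. deg p = 1. The surface is flat (a plane).
2. Observable constraints: one y-axis crossing is at y = 1; no x-intercept at any integer in the box.
3. The integer polynomial consistent with all of this is the stated p.

2*y + 3*z - 2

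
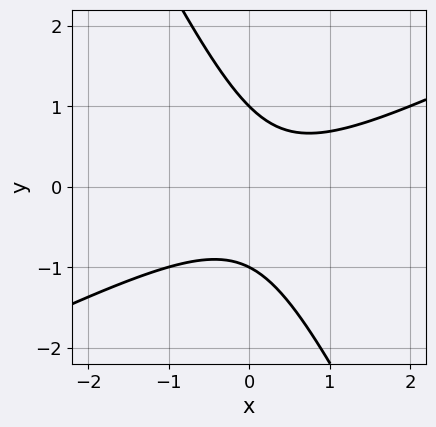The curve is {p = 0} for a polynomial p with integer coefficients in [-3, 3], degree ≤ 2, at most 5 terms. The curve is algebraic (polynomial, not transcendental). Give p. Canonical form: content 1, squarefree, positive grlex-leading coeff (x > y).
2*x^2 - 3*x*y - 2*y^2 - x + 2

1. Degree: a generic line meets the curve in up to 2 points, so deg p = 2.
2. Reading off the gridlines: the curve avoids every integer x-axis point in the box; among the integer gridlines, it crosses the y-axis at y ∈ {-1, 1}.
3. Putting this together gives p.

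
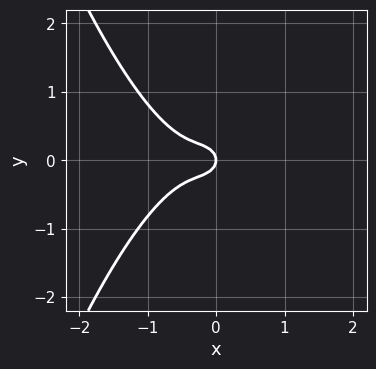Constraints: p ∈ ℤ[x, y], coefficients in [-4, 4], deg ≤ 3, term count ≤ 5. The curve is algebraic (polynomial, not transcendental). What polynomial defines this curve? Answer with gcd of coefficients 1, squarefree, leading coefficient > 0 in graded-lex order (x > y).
First, the degree is 3 — the shape is more complex than any degree-2 curve.
Then, symmetries: mirror symmetry y ↦ −y ⇒ only even powers of y.
Next, from the axis intercepts and sections: it crosses the y-axis at the gridline y = 0; one x-axis crossing is at x = 0.
Finally, putting this together gives p.

3*x^3 + 2*x^2 + 3*y^2 + x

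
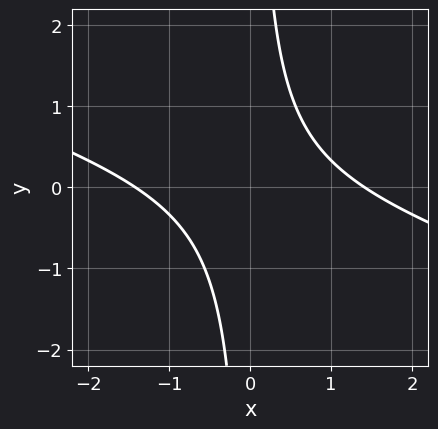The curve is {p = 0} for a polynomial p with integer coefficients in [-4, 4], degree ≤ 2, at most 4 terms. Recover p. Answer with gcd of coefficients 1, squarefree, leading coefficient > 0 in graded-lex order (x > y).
x^2 + 3*x*y - 2

The degree is 2 — no degree-1 curve has this shape.
Checking where it meets the axes: it misses every integer gridline on the y-axis.
Putting this together gives p.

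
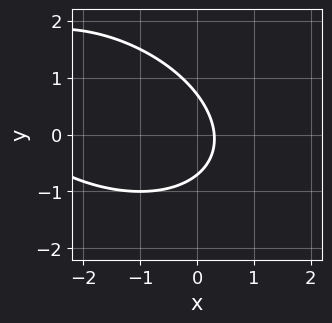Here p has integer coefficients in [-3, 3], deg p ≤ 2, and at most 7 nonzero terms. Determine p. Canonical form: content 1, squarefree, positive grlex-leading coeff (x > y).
deg p = 2. The shape is more complex than any degree-1 curve.
The integer polynomial consistent with all of this is the stated p.

x^2 + x*y + 2*y^2 + 3*x - 1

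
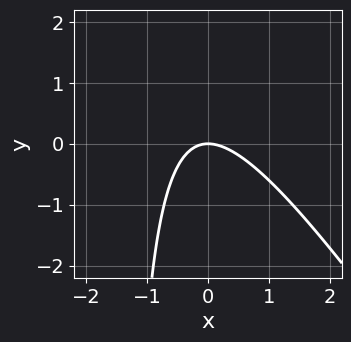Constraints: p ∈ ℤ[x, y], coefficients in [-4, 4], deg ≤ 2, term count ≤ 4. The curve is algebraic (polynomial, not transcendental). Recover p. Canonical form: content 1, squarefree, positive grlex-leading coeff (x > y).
1. The degree is 2 — a generic line meets the curve in up to 2 points.
2. Reading off the gridlines: it meets the x-axis at x = 0 (among the integer gridlines); it crosses the y-axis at the gridline y = 0.
3. Putting this together gives p.

3*x^2 + 2*x*y + 3*y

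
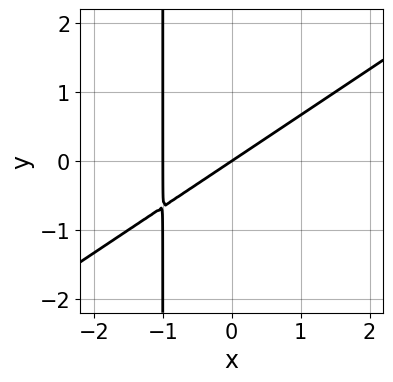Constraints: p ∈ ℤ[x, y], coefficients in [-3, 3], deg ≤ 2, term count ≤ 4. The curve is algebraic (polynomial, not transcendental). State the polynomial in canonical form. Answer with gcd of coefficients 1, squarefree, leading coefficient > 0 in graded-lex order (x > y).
First, deg p = 2. The shape is more complex than any degree-1 curve.
Then, checking where it meets the axes: the x-axis gridline crossings are at x ∈ {-1, 0}; it meets the y-axis at y = 0 (among the integer gridlines).
Finally, together with the visible shape, these determine p as stated.

2*x^2 - 3*x*y + 2*x - 3*y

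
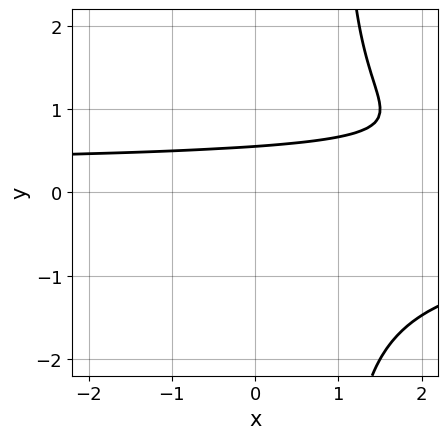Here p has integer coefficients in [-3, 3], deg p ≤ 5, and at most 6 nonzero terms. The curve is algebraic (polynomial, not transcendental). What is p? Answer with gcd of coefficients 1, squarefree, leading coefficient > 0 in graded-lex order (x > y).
2*x*y^3 - 2*y^3 - 3*y + 2

(a) Degree: the shape is more complex than any degree-3 curve, so deg p = 4.
(b) Checking where it meets the axes: the curve avoids every integer x-axis point in the box.
(c) Matching integer coefficients to the picture gives p.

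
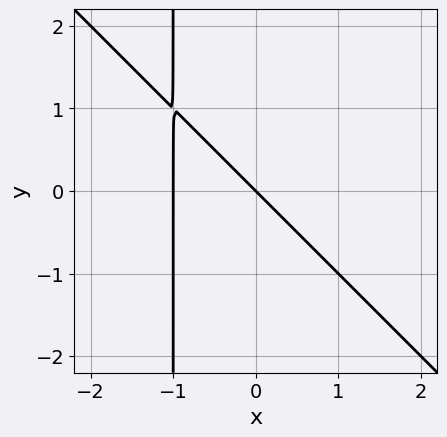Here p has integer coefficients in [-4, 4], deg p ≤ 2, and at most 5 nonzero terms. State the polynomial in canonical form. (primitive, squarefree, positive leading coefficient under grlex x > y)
x^2 + x*y + x + y

Degree: the shape is more complex than any degree-1 curve, so deg p = 2.
Against the integer gridlines: it crosses the y-axis at the gridline y = 0; among the integer gridlines, it crosses the x-axis at x ∈ {-1, 0}.
Assembling these constraints gives the stated polynomial.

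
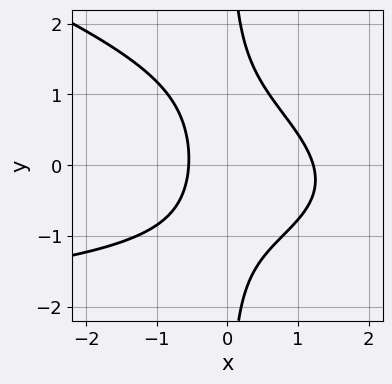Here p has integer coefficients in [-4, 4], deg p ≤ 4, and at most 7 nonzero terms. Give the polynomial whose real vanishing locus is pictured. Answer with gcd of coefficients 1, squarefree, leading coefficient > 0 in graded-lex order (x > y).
1. The degree is 3 — a generic line meets the curve in up to 3 points.
2. Reading off the gridlines: no y-intercept at any integer in the box.
3. Assembling these constraints gives the stated polynomial.

x^2*y + 3*x*y^2 + 3*x^2 - 2*x - 2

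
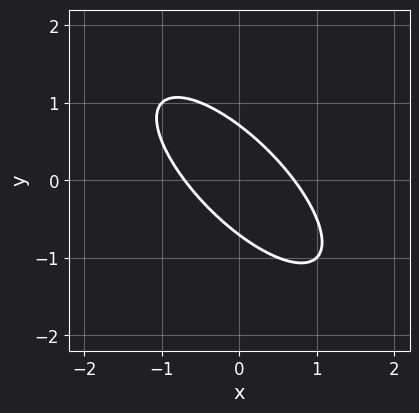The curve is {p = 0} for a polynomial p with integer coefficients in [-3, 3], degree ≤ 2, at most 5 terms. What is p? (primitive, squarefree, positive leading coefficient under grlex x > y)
2*x^2 + 3*x*y + 2*y^2 - 1

(a) Degree: no degree-1 curve has this shape, so deg p = 2.
(b) Matching integer coefficients to the picture gives p.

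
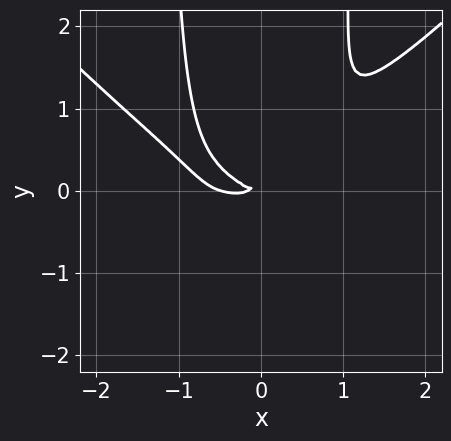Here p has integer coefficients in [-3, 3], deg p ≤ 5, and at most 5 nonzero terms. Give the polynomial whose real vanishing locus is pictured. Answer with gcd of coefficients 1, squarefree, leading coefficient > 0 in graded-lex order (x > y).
The degree is 4 — a generic line meets the curve in up to 4 points.
Observable constraints: it crosses the y-axis at the gridline y = 0; it crosses the x-axis at the gridline x = 0.
These observations pin down the coefficients.

2*x^4 - 2*x^2*y^2 + x^3 - 3*x^2*y + 3*y^2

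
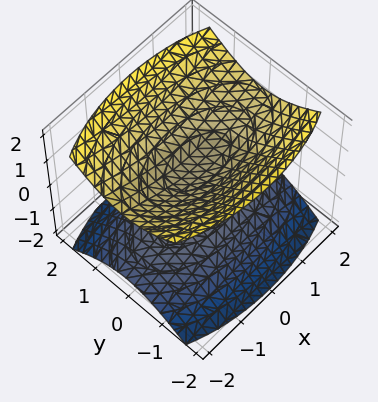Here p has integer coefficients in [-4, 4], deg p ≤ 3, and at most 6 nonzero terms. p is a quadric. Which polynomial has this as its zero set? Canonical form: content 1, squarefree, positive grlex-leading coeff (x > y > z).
First, I count 2 distinct pieces.
Then, degree: two separate bowl-shaped sheets opening away from each other; a quadric, so deg p = 2.
Next, symmetries: it's symmetric under z → −z, forcing even powers of z; mirror symmetry y ↦ −y ⇒ only even powers of y; it's symmetric under x → −x, forcing even powers of x.
Then, observable constraints: it misses every integer gridline on the y-axis; it misses every integer gridline on the x-axis.
Finally, matching integer coefficients to the picture gives p.

x^2 + 3*y^2 - 3*z^2 + 1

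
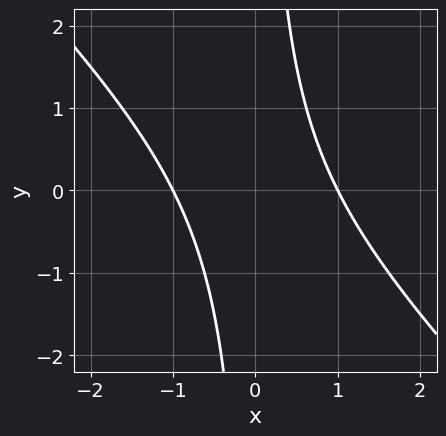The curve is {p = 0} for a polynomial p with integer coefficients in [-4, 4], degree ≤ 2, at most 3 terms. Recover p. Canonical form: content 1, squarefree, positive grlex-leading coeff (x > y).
(a) Degree: the shape is more complex than any degree-1 curve, so deg p = 2.
(b) Against the integer gridlines: it misses every integer gridline on the y-axis; among the integer gridlines, it crosses the x-axis at x ∈ {-1, 1}.
(c) Putting this together gives p.

x^2 + x*y - 1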